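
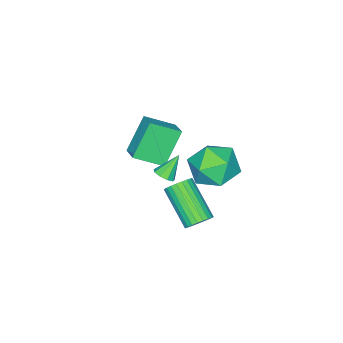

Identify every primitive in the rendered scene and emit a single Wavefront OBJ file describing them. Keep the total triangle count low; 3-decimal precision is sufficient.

v 1.214 4.683 -1.684
v 1.409 5.006 -1.192
v 0.842 3.54 -0.004
v 0.646 3.217 -0.496
v 1.179 5.081 -1.21
v 0.612 3.615 -0.022
v 0.955 5.095 -1.299
v 0.388 3.629 -0.111
v 0.77 5.046 -1.448
v 0.203 3.581 -0.259
v 0.653 4.942 -1.632
v 0.086 3.477 -0.444
v 0.621 4.799 -1.824
v 0.054 3.333 -0.636
v 0.679 4.638 -1.995
v 0.112 3.172 -0.807
v 0.818 4.483 -2.118
v 0.251 3.018 -0.93
v 1.018 4.36 -2.176
v 0.451 2.894 -0.988
v 1.248 4.285 -2.158
v 0.681 2.819 -0.97
v 1.472 4.271 -2.069
v 0.905 2.805 -0.881
v 1.657 4.319 -1.921
v 1.09 2.854 -0.732
v 1.774 4.423 -1.736
v 1.207 2.958 -0.548
v 1.806 4.567 -1.544
v 1.239 3.101 -0.356
v 1.748 4.728 -1.373
v 1.181 3.262 -0.185
v 1.609 4.882 -1.25
v 1.042 3.417 -0.062
v -1.014 4.418 0.252
v -0.191 3.629 -0.044
v -2.229 3.611 -0.976
v -1.406 2.822 -1.272
v -1.895 2.789 -0.201
v -1.144 3.288 0.558
v -1.276 3.952 -1.578
v -0.525 4.451 -0.819
v -0.353 3.341 -1.175
v -0.735 2.623 -0.324
v -1.685 4.617 -0.696
v -2.067 3.899 0.155
v -3.221 -0.746 -4.134
v -4.36 -0.689 -2.577
v -2.636 0.043 -3.736
v -3.775 0.1 -2.178
v -2.325 -1.76 -3.442
v -3.464 -1.703 -1.884
v -1.74 -0.971 -3.043
v -2.879 -0.914 -1.486
v -1.183 1.115 -2.597
v -0.862 0.872 -2.286
v -1.917 1.345 -1.663
v -0.778 1.21 -2.303
v -0.884 1.504 -2.458
v -1.13 1.616 -2.678
v -1.401 1.494 -2.861
v -1.57 1.195 -2.92
v -1.559 0.859 -2.829
v -1.371 0.642 -2.629
v -1.096 0.647 -2.414
f 2 1 5
f 2 5 3
f 3 5 6
f 3 6 4
f 5 1 7
f 5 7 6
f 6 7 8
f 6 8 4
f 7 1 9
f 7 9 8
f 8 9 10
f 8 10 4
f 9 1 11
f 9 11 10
f 10 11 12
f 10 12 4
f 11 1 13
f 11 13 12
f 12 13 14
f 12 14 4
f 13 1 15
f 13 15 14
f 14 15 16
f 14 16 4
f 15 1 17
f 15 17 16
f 16 17 18
f 16 18 4
f 17 1 19
f 17 19 18
f 18 19 20
f 18 20 4
f 19 1 21
f 19 21 20
f 20 21 22
f 20 22 4
f 21 1 23
f 21 23 22
f 22 23 24
f 22 24 4
f 23 1 25
f 23 25 24
f 24 25 26
f 24 26 4
f 25 1 27
f 25 27 26
f 26 27 28
f 26 28 4
f 27 1 29
f 27 29 28
f 28 29 30
f 28 30 4
f 29 1 31
f 29 31 30
f 30 31 32
f 30 32 4
f 31 1 33
f 31 33 32
f 32 33 34
f 32 34 4
f 33 1 2
f 33 2 34
f 34 2 3
f 34 3 4
f 35 46 40
f 35 40 36
f 35 36 42
f 35 42 45
f 35 45 46
f 36 40 44
f 40 46 39
f 46 45 37
f 45 42 41
f 42 36 43
f 38 44 39
f 38 39 37
f 38 37 41
f 38 41 43
f 38 43 44
f 39 44 40
f 37 39 46
f 41 37 45
f 43 41 42
f 44 43 36
f 48 50 47
f 51 48 47
f 47 50 49
f 49 51 47
f 48 54 50
f 52 48 51
f 52 54 48
f 50 54 49
f 53 51 49
f 49 54 53
f 53 52 51
f 54 52 53
f 56 55 58
f 56 58 57
f 58 55 59
f 58 59 57
f 59 55 60
f 59 60 57
f 60 55 61
f 60 61 57
f 61 55 62
f 61 62 57
f 62 55 63
f 62 63 57
f 63 55 64
f 63 64 57
f 64 55 65
f 64 65 57
f 65 55 56
f 65 56 57



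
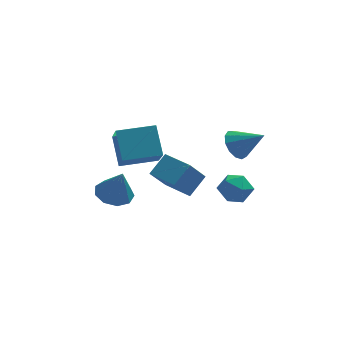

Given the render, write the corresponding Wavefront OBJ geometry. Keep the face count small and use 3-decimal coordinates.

v 0.674 1.457 2.726
v 1.099 1.986 2.486
v 1.686 1.003 3.514
v 0.909 2.132 2.814
v 0.644 2.063 3.113
v 0.389 1.802 3.29
v 0.225 1.431 3.288
v 0.203 1.068 3.107
v 0.331 0.829 2.806
v 0.568 0.789 2.479
v 0.838 0.961 2.23
v 1.057 1.291 2.139
v 1.154 1.673 2.235
v -3.722 3.957 0.003
v -3.642 2.726 1.188
v -3.913 4.975 1.075
v -3.832 3.744 2.259
v -2.108 4.156 0.101
v -2.027 2.925 1.285
v -2.298 5.174 1.172
v -2.218 3.943 2.357
v -1.847 4.057 -1.32
v -2.53 3.449 -0.169
v -1.17 4.651 -0.605
v -1.852 4.043 0.546
v -0.948 3.037 -1.326
v -1.63 2.429 -0.175
v -0.27 3.631 -0.611
v -0.953 3.023 0.54
v 0.348 1.27 1.136
v 1.038 1.274 0.802
v 0.122 0.146 0.658
v 0.812 0.15 0.324
v 0.756 0.098 1.087
v 0.896 0.793 1.383
v 0.264 0.627 0.077
v 0.404 1.322 0.373
v 0.987 0.876 0.147
v 1.291 0.549 0.772
v -0.131 0.871 0.688
v 0.173 0.544 1.313
v -4.117 -0.118 1.378
v -3.578 -0.62 1.123
v -3.803 -0.442 2.682
v -3.36 -0.138 1.191
v -3.497 0.354 1.346
v -3.924 0.625 1.516
v -4.441 0.549 1.622
v -4.807 0.16 1.613
v -4.85 -0.358 1.495
v -4.55 -0.764 1.321
v -4.048 -0.868 1.175
f 2 1 4
f 2 4 3
f 4 1 5
f 4 5 3
f 5 1 6
f 5 6 3
f 6 1 7
f 6 7 3
f 7 1 8
f 7 8 3
f 8 1 9
f 8 9 3
f 9 1 10
f 9 10 3
f 10 1 11
f 10 11 3
f 11 1 12
f 11 12 3
f 12 1 13
f 12 13 3
f 13 1 2
f 13 2 3
f 15 17 14
f 18 15 14
f 14 17 16
f 16 18 14
f 15 21 17
f 19 15 18
f 19 21 15
f 17 21 16
f 20 18 16
f 16 21 20
f 20 19 18
f 21 19 20
f 23 25 22
f 26 23 22
f 22 25 24
f 24 26 22
f 23 29 25
f 27 23 26
f 27 29 23
f 25 29 24
f 28 26 24
f 24 29 28
f 28 27 26
f 29 27 28
f 30 41 35
f 30 35 31
f 30 31 37
f 30 37 40
f 30 40 41
f 31 35 39
f 35 41 34
f 41 40 32
f 40 37 36
f 37 31 38
f 33 39 34
f 33 34 32
f 33 32 36
f 33 36 38
f 33 38 39
f 34 39 35
f 32 34 41
f 36 32 40
f 38 36 37
f 39 38 31
f 43 42 45
f 43 45 44
f 45 42 46
f 45 46 44
f 46 42 47
f 46 47 44
f 47 42 48
f 47 48 44
f 48 42 49
f 48 49 44
f 49 42 50
f 49 50 44
f 50 42 51
f 50 51 44
f 51 42 52
f 51 52 44
f 52 42 43
f 52 43 44



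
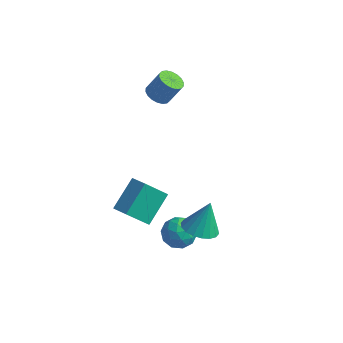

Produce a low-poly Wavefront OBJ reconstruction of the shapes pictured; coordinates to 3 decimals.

v 3.748 -0.519 -2.422
v 4.413 -0.271 -2.594
v 3.892 -0.041 -1.178
v 4.221 -0.02 -2.668
v 3.935 0.132 -2.694
v 3.612 0.155 -2.666
v 3.316 0.045 -2.589
v 3.106 -0.177 -2.479
v 3.023 -0.467 -2.358
v 3.084 -0.767 -2.25
v 3.276 -1.018 -2.175
v 3.562 -1.171 -2.149
v 3.885 -1.194 -2.178
v 4.18 -1.083 -2.254
v 4.391 -0.861 -2.364
v 4.474 -0.572 -2.485
v -0.689 3.427 0.108
v -0.403 2.957 0.129
v 0.034 3.264 1.033
v -0.251 3.733 1.012
v -0.253 3.107 0.006
v 0.184 3.413 0.91
v -0.19 3.32 -0.097
v 0.248 3.626 0.807
v -0.225 3.554 -0.159
v 0.212 3.86 0.745
v -0.352 3.763 -0.169
v 0.085 4.069 0.736
v -0.546 3.905 -0.123
v -0.109 4.211 0.781
v -0.768 3.953 -0.032
v -0.331 4.259 0.872
v -0.974 3.896 0.087
v -0.537 4.203 0.991
v -1.124 3.747 0.21
v -0.687 4.053 1.114
v -1.188 3.534 0.313
v -0.75 3.84 1.217
v -1.152 3.3 0.375
v -0.715 3.606 1.279
v -1.025 3.091 0.384
v -0.588 3.397 1.289
v -0.831 2.949 0.339
v -0.394 3.255 1.243
v -0.609 2.901 0.248
v -0.172 3.207 1.152
v 2.726 -0.174 -3.654
v 3.407 -0.305 -3.479
v 2.373 -0.895 -2.821
v 3.054 -1.026 -2.646
v 2.769 -0.383 -2.517
v 2.988 0.062 -3.032
v 2.792 -1.262 -3.268
v 3.011 -0.817 -3.783
v 3.448 -0.978 -3.241
v 3.434 -0.435 -2.776
v 2.346 -0.765 -3.524
v 2.332 -0.222 -3.059
v 3.098 -0.176 -3.64
v 2.682 -1.024 -2.66
v 2.515 -0.646 -2.584
v 2.915 -0.723 -2.482
v 2.851 0.04 -3.377
v 3.251 -0.037 -3.274
v 2.877 -0.083 -2.708
v 2.529 -1.163 -3.026
v 2.929 -1.24 -2.923
v 2.865 -0.477 -3.818
v 3.265 -0.554 -3.716
v 2.903 -1.117 -3.592
v 3.522 -0.649 -3.397
v 3.314 -1.073 -2.907
v 3.16 -1.212 -3.273
v 3.289 -0.95 -3.575
v 3.513 -0.33 -3.124
v 3.306 -0.753 -2.634
v 3.139 -0.375 -2.558
v 3.267 -0.113 -2.861
v 3.537 -0.725 -2.984
v 2.474 -0.447 -3.666
v 2.267 -0.87 -3.176
v 2.513 -1.087 -3.439
v 2.641 -0.825 -3.742
v 2.466 -0.127 -3.393
v 2.258 -0.551 -2.903
v 2.491 -0.25 -2.725
v 2.62 0.012 -3.027
v 2.243 -0.475 -3.316
v 1.517 -2.003 -1.497
v 1.565 -0.824 -0.637
v 0.792 -1.772 -1.773
v 0.84 -0.593 -0.913
v 2.08 -1.347 -2.427
v 2.128 -0.168 -1.567
v 1.355 -1.116 -2.703
v 1.403 0.063 -1.843
f 2 1 4
f 2 4 3
f 4 1 5
f 4 5 3
f 5 1 6
f 5 6 3
f 6 1 7
f 6 7 3
f 7 1 8
f 7 8 3
f 8 1 9
f 8 9 3
f 9 1 10
f 9 10 3
f 10 1 11
f 10 11 3
f 11 1 12
f 11 12 3
f 12 1 13
f 12 13 3
f 13 1 14
f 13 14 3
f 14 1 15
f 14 15 3
f 15 1 16
f 15 16 3
f 16 1 2
f 16 2 3
f 18 17 21
f 18 21 19
f 19 21 22
f 19 22 20
f 21 17 23
f 21 23 22
f 22 23 24
f 22 24 20
f 23 17 25
f 23 25 24
f 24 25 26
f 24 26 20
f 25 17 27
f 25 27 26
f 26 27 28
f 26 28 20
f 27 17 29
f 27 29 28
f 28 29 30
f 28 30 20
f 29 17 31
f 29 31 30
f 30 31 32
f 30 32 20
f 31 17 33
f 31 33 32
f 32 33 34
f 32 34 20
f 33 17 35
f 33 35 34
f 34 35 36
f 34 36 20
f 35 17 37
f 35 37 36
f 36 37 38
f 36 38 20
f 37 17 39
f 37 39 38
f 38 39 40
f 38 40 20
f 39 17 41
f 39 41 40
f 40 41 42
f 40 42 20
f 41 17 43
f 41 43 42
f 42 43 44
f 42 44 20
f 43 17 45
f 43 45 44
f 44 45 46
f 44 46 20
f 45 17 18
f 45 18 46
f 46 18 19
f 46 19 20
f 47 84 63
f 84 58 87
f 63 87 52
f 84 87 63
f 47 63 59
f 63 52 64
f 59 64 48
f 63 64 59
f 47 59 68
f 59 48 69
f 68 69 54
f 59 69 68
f 47 68 80
f 68 54 83
f 80 83 57
f 68 83 80
f 47 80 84
f 80 57 88
f 84 88 58
f 80 88 84
f 48 64 75
f 64 52 78
f 75 78 56
f 64 78 75
f 52 87 65
f 87 58 86
f 65 86 51
f 87 86 65
f 58 88 85
f 88 57 81
f 85 81 49
f 88 81 85
f 57 83 82
f 83 54 70
f 82 70 53
f 83 70 82
f 54 69 74
f 69 48 71
f 74 71 55
f 69 71 74
f 50 76 62
f 76 56 77
f 62 77 51
f 76 77 62
f 50 62 60
f 62 51 61
f 60 61 49
f 62 61 60
f 50 60 67
f 60 49 66
f 67 66 53
f 60 66 67
f 50 67 72
f 67 53 73
f 72 73 55
f 67 73 72
f 50 72 76
f 72 55 79
f 76 79 56
f 72 79 76
f 51 77 65
f 77 56 78
f 65 78 52
f 77 78 65
f 49 61 85
f 61 51 86
f 85 86 58
f 61 86 85
f 53 66 82
f 66 49 81
f 82 81 57
f 66 81 82
f 55 73 74
f 73 53 70
f 74 70 54
f 73 70 74
f 56 79 75
f 79 55 71
f 75 71 48
f 79 71 75
f 90 92 89
f 93 90 89
f 89 92 91
f 91 93 89
f 90 96 92
f 94 90 93
f 94 96 90
f 92 96 91
f 95 93 91
f 91 96 95
f 95 94 93
f 96 94 95



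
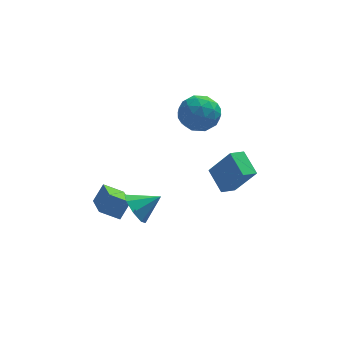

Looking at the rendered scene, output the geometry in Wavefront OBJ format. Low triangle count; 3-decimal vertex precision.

v 2.831 3.233 3.533
v 3.588 2.561 3.094
v 1.532 2.179 2.906
v 2.289 1.507 2.467
v 2.178 1.571 3.564
v 2.98 2.223 3.951
v 2.14 2.517 2.049
v 2.942 3.169 2.436
v 3.161 2.118 2.177
v 3.185 1.534 3.113
v 1.935 3.206 2.887
v 1.959 2.622 3.823
v 3.324 2.99 3.368
v 1.796 1.75 2.632
v 1.731 1.788 3.276
v 2.176 1.393 3.018
v 2.966 2.791 3.872
v 3.411 2.396 3.614
v 2.582 1.814 3.89
v 1.709 2.344 2.386
v 2.154 1.949 2.128
v 2.944 3.347 2.982
v 3.389 2.952 2.724
v 2.538 2.926 2.11
v 3.518 2.334 2.571
v 2.754 1.715 2.203
v 2.666 2.309 1.957
v 3.138 2.692 2.185
v 3.532 1.991 3.121
v 2.768 1.371 2.753
v 2.702 1.409 3.398
v 3.174 1.792 3.625
v 3.28 1.73 2.582
v 2.352 3.369 3.247
v 1.588 2.749 2.879
v 1.946 2.948 2.375
v 2.418 3.331 2.602
v 2.366 3.025 3.797
v 1.602 2.406 3.429
v 1.982 2.048 3.815
v 2.454 2.431 4.043
v 1.84 3.01 3.418
v -0.916 -2.813 0.622
v -0.495 -3.242 -0.048
v 0.256 -2.687 1.278
v -0.516 -2.56 -0.143
v -0.771 -2.026 0.21
v -1.111 -1.954 0.805
v -1.338 -2.385 1.292
v -1.317 -3.067 1.387
v -1.062 -3.6 1.034
v -0.722 -3.673 0.439
v 3.396 0.515 -1.32
v 2.938 1.702 -0.646
v 4.104 0.942 -1.59
v 3.645 2.129 -0.917
v 4.335 -0.029 0.277
v 3.876 1.158 0.95
v 5.042 0.398 0.006
v 4.584 1.585 0.68
v -1.548 -2.19 -0.592
v -2.48 -2.053 -0.084
v -1.71 -0.282 -1.404
v -2.642 -0.145 -0.896
v -1.038 -1.795 0.236
v -1.97 -1.658 0.744
v -1.2 0.113 -0.576
v -2.132 0.25 -0.068
f 1 38 17
f 38 12 41
f 17 41 6
f 38 41 17
f 1 17 13
f 17 6 18
f 13 18 2
f 17 18 13
f 1 13 22
f 13 2 23
f 22 23 8
f 13 23 22
f 1 22 34
f 22 8 37
f 34 37 11
f 22 37 34
f 1 34 38
f 34 11 42
f 38 42 12
f 34 42 38
f 2 18 29
f 18 6 32
f 29 32 10
f 18 32 29
f 6 41 19
f 41 12 40
f 19 40 5
f 41 40 19
f 12 42 39
f 42 11 35
f 39 35 3
f 42 35 39
f 11 37 36
f 37 8 24
f 36 24 7
f 37 24 36
f 8 23 28
f 23 2 25
f 28 25 9
f 23 25 28
f 4 30 16
f 30 10 31
f 16 31 5
f 30 31 16
f 4 16 14
f 16 5 15
f 14 15 3
f 16 15 14
f 4 14 21
f 14 3 20
f 21 20 7
f 14 20 21
f 4 21 26
f 21 7 27
f 26 27 9
f 21 27 26
f 4 26 30
f 26 9 33
f 30 33 10
f 26 33 30
f 5 31 19
f 31 10 32
f 19 32 6
f 31 32 19
f 3 15 39
f 15 5 40
f 39 40 12
f 15 40 39
f 7 20 36
f 20 3 35
f 36 35 11
f 20 35 36
f 9 27 28
f 27 7 24
f 28 24 8
f 27 24 28
f 10 33 29
f 33 9 25
f 29 25 2
f 33 25 29
f 44 43 46
f 44 46 45
f 46 43 47
f 46 47 45
f 47 43 48
f 47 48 45
f 48 43 49
f 48 49 45
f 49 43 50
f 49 50 45
f 50 43 51
f 50 51 45
f 51 43 52
f 51 52 45
f 52 43 44
f 52 44 45
f 54 56 53
f 57 54 53
f 53 56 55
f 55 57 53
f 54 60 56
f 58 54 57
f 58 60 54
f 56 60 55
f 59 57 55
f 55 60 59
f 59 58 57
f 60 58 59
f 62 64 61
f 65 62 61
f 61 64 63
f 63 65 61
f 62 68 64
f 66 62 65
f 66 68 62
f 64 68 63
f 67 65 63
f 63 68 67
f 67 66 65
f 68 66 67



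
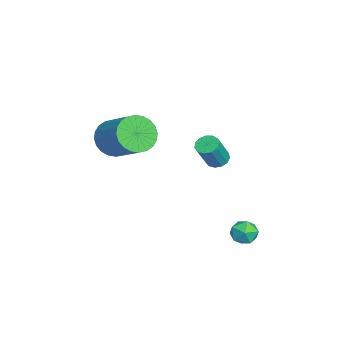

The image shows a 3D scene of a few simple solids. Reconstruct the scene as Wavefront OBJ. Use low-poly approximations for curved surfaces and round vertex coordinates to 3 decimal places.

v -2.251 -3.07 2.824
v -1.468 -3.299 2.116
v -0.087 -2.139 3.267
v -0.869 -1.91 3.976
v -1.627 -2.946 1.951
v -0.246 -1.786 3.102
v -1.882 -2.611 1.919
v -0.5 -1.451 3.07
v -2.192 -2.347 2.025
v -0.811 -1.186 3.176
v -2.511 -2.192 2.252
v -1.13 -1.032 3.403
v -2.791 -2.171 2.567
v -1.41 -1.011 3.718
v -2.988 -2.287 2.92
v -1.607 -1.127 4.071
v -3.073 -2.522 3.26
v -1.692 -1.362 4.411
v -3.033 -2.841 3.533
v -1.652 -1.681 4.684
v -2.874 -3.194 3.698
v -1.493 -2.034 4.849
v -2.62 -3.529 3.73
v -1.238 -2.369 4.881
v -2.309 -3.794 3.624
v -0.928 -2.633 4.775
v -1.99 -3.948 3.397
v -0.609 -2.788 4.548
v -1.71 -3.969 3.082
v -0.329 -2.809 4.233
v -1.513 -3.853 2.729
v -0.132 -2.693 3.88
v -1.428 -3.618 2.389
v -0.047 -2.458 3.54
v -3.836 1.685 0.616
v -3.49 1.282 0.296
v -2.759 0.792 1.704
v -3.104 1.195 2.024
v -3.309 1.58 0.306
v -2.578 1.091 1.714
v -3.295 1.912 0.414
v -2.564 1.423 1.822
v -3.453 2.172 0.587
v -2.722 1.682 1.994
v -3.732 2.277 0.768
v -3.001 1.787 2.176
v -4.044 2.194 0.902
v -3.313 1.704 2.309
v -4.29 1.949 0.944
v -3.559 1.46 2.352
v -4.392 1.621 0.883
v -3.66 1.131 2.29
v -4.317 1.312 0.737
v -3.585 0.823 2.144
v -4.089 1.122 0.552
v -3.358 0.633 1.96
v -3.781 1.111 0.388
v -3.049 0.621 1.796
v 1.795 3.517 -0.201
v 2.174 3.612 -0.838
v 2.446 2.528 0.038
v 2.825 2.623 -0.599
v 2.918 3.103 -0.034
v 2.515 3.714 -0.182
v 2.105 2.426 -0.618
v 1.702 3.037 -0.766
v 2.365 2.938 -1.095
v 2.867 3.356 -0.734
v 1.753 2.784 -0.066
v 2.255 3.202 0.295
f 2 1 5
f 2 5 3
f 3 5 6
f 3 6 4
f 5 1 7
f 5 7 6
f 6 7 8
f 6 8 4
f 7 1 9
f 7 9 8
f 8 9 10
f 8 10 4
f 9 1 11
f 9 11 10
f 10 11 12
f 10 12 4
f 11 1 13
f 11 13 12
f 12 13 14
f 12 14 4
f 13 1 15
f 13 15 14
f 14 15 16
f 14 16 4
f 15 1 17
f 15 17 16
f 16 17 18
f 16 18 4
f 17 1 19
f 17 19 18
f 18 19 20
f 18 20 4
f 19 1 21
f 19 21 20
f 20 21 22
f 20 22 4
f 21 1 23
f 21 23 22
f 22 23 24
f 22 24 4
f 23 1 25
f 23 25 24
f 24 25 26
f 24 26 4
f 25 1 27
f 25 27 26
f 26 27 28
f 26 28 4
f 27 1 29
f 27 29 28
f 28 29 30
f 28 30 4
f 29 1 31
f 29 31 30
f 30 31 32
f 30 32 4
f 31 1 33
f 31 33 32
f 32 33 34
f 32 34 4
f 33 1 2
f 33 2 34
f 34 2 3
f 34 3 4
f 36 35 39
f 36 39 37
f 37 39 40
f 37 40 38
f 39 35 41
f 39 41 40
f 40 41 42
f 40 42 38
f 41 35 43
f 41 43 42
f 42 43 44
f 42 44 38
f 43 35 45
f 43 45 44
f 44 45 46
f 44 46 38
f 45 35 47
f 45 47 46
f 46 47 48
f 46 48 38
f 47 35 49
f 47 49 48
f 48 49 50
f 48 50 38
f 49 35 51
f 49 51 50
f 50 51 52
f 50 52 38
f 51 35 53
f 51 53 52
f 52 53 54
f 52 54 38
f 53 35 55
f 53 55 54
f 54 55 56
f 54 56 38
f 55 35 57
f 55 57 56
f 56 57 58
f 56 58 38
f 57 35 36
f 57 36 58
f 58 36 37
f 58 37 38
f 59 70 64
f 59 64 60
f 59 60 66
f 59 66 69
f 59 69 70
f 60 64 68
f 64 70 63
f 70 69 61
f 69 66 65
f 66 60 67
f 62 68 63
f 62 63 61
f 62 61 65
f 62 65 67
f 62 67 68
f 63 68 64
f 61 63 70
f 65 61 69
f 67 65 66
f 68 67 60



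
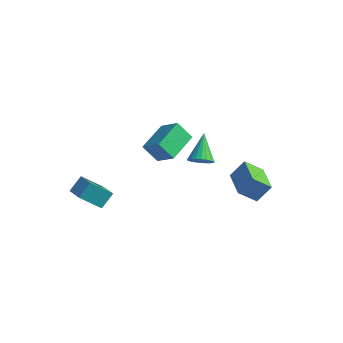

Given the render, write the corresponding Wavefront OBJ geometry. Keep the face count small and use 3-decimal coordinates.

v 3.097 2.881 -4.357
v 2.224 2.249 -3.464
v 1.849 4.313 -4.563
v 0.976 3.68 -3.669
v 3.664 3.52 -3.351
v 2.791 2.887 -2.457
v 2.416 4.951 -3.556
v 1.543 4.319 -2.663
v -2.494 -0.074 0.463
v -1.349 -0.323 1.431
v -2.383 1.829 0.822
v -1.237 1.58 1.79
v -1.643 0.06 -0.51
v -0.497 -0.189 0.458
v -1.531 1.963 -0.151
v -0.386 1.714 0.817
v 1.54 -0.903 1.768
v 2.248 -0.732 1.899
v 1.02 0.423 2.852
v 2.185 -0.557 1.654
v 2.009 -0.442 1.429
v 1.753 -0.406 1.262
v 1.46 -0.456 1.183
v 1.181 -0.584 1.205
v 0.964 -0.767 1.325
v 0.847 -0.973 1.52
v 0.849 -1.167 1.759
v 0.972 -1.316 1.999
v 1.192 -1.393 2.2
v 1.473 -1.385 2.325
v 1.765 -1.294 2.354
v 2.019 -1.135 2.282
v 2.19 -0.937 2.121
v -4.976 -3.687 -1.579
v -4.743 -2.867 -0.867
v -4.08 -2.839 -2.848
v -3.847 -2.02 -2.136
v -4.073 -4.2 -1.284
v -3.84 -3.381 -0.572
v -3.177 -3.353 -2.553
v -2.944 -2.533 -1.841
f 2 4 1
f 5 2 1
f 1 4 3
f 3 5 1
f 2 8 4
f 6 2 5
f 6 8 2
f 4 8 3
f 7 5 3
f 3 8 7
f 7 6 5
f 8 6 7
f 10 12 9
f 13 10 9
f 9 12 11
f 11 13 9
f 10 16 12
f 14 10 13
f 14 16 10
f 12 16 11
f 15 13 11
f 11 16 15
f 15 14 13
f 16 14 15
f 18 17 20
f 18 20 19
f 20 17 21
f 20 21 19
f 21 17 22
f 21 22 19
f 22 17 23
f 22 23 19
f 23 17 24
f 23 24 19
f 24 17 25
f 24 25 19
f 25 17 26
f 25 26 19
f 26 17 27
f 26 27 19
f 27 17 28
f 27 28 19
f 28 17 29
f 28 29 19
f 29 17 30
f 29 30 19
f 30 17 31
f 30 31 19
f 31 17 32
f 31 32 19
f 32 17 33
f 32 33 19
f 33 17 18
f 33 18 19
f 35 37 34
f 38 35 34
f 34 37 36
f 36 38 34
f 35 41 37
f 39 35 38
f 39 41 35
f 37 41 36
f 40 38 36
f 36 41 40
f 40 39 38
f 41 39 40



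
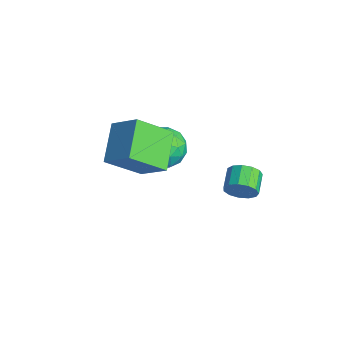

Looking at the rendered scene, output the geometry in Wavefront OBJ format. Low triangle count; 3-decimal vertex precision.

v -1.63 2.003 1.591
v -1.859 0.357 2.955
v -0.463 2.692 2.618
v -0.693 1.046 3.982
v -0.147 0.974 0.598
v -0.377 -0.672 1.962
v 1.019 1.663 1.625
v 0.79 0.017 2.989
v 4.209 3.598 2.261
v 4.579 3.741 2.91
v 3.761 4.325 3.247
v 3.391 4.182 2.599
v 4.688 4.053 2.637
v 3.871 4.636 2.975
v 4.646 4.22 2.245
v 3.828 4.803 2.583
v 4.465 4.189 1.858
v 3.647 4.773 2.196
v 4.202 3.972 1.599
v 3.384 4.555 1.937
v 3.942 3.635 1.551
v 3.124 4.219 1.888
v 3.766 3.287 1.728
v 2.949 3.871 2.065
v 3.731 3.037 2.074
v 2.913 3.621 2.411
v 3.848 2.966 2.48
v 3.03 3.55 2.817
v 4.079 3.095 2.816
v 3.261 3.679 3.154
v 4.352 3.384 2.976
v 3.534 3.968 3.314
v -2.394 3.17 0.734
v -1.721 3.198 -0.219
v -1.179 1.982 1.559
v -0.506 2.01 0.606
v -0.6 2.957 1.282
v -1.35 3.691 0.772
v -1.55 1.489 0.568
v -2.3 2.223 0.058
v -1.199 2.159 -0.321
v -0.612 3.066 0.12
v -2.288 2.114 1.22
v -1.701 3.021 1.661
v -2.164 3.288 0.185
v -0.736 1.892 1.155
v -0.791 2.448 1.552
v -0.395 2.465 0.992
v -1.947 3.578 0.768
v -1.551 3.594 0.208
v -0.892 3.453 1.09
v -1.349 1.586 1.132
v -0.953 1.602 0.572
v -2.505 2.715 0.348
v -2.109 2.732 -0.212
v -2.008 1.727 0.25
v -1.461 2.694 -0.435
v -0.747 1.996 0.05
v -1.361 1.69 0.027
v -1.802 2.121 -0.272
v -1.116 3.227 -0.176
v -0.402 2.529 0.309
v -0.457 3.085 0.706
v -0.899 3.517 0.407
v -0.809 2.616 -0.236
v -2.498 2.651 1.031
v -1.784 1.953 1.516
v -2.001 1.663 0.933
v -2.443 2.095 0.634
v -2.153 3.184 1.29
v -1.439 2.486 1.775
v -1.098 3.059 1.612
v -1.539 3.49 1.313
v -2.091 2.564 1.576
f 2 4 1
f 5 2 1
f 1 4 3
f 3 5 1
f 2 8 4
f 6 2 5
f 6 8 2
f 4 8 3
f 7 5 3
f 3 8 7
f 7 6 5
f 8 6 7
f 10 9 13
f 10 13 11
f 11 13 14
f 11 14 12
f 13 9 15
f 13 15 14
f 14 15 16
f 14 16 12
f 15 9 17
f 15 17 16
f 16 17 18
f 16 18 12
f 17 9 19
f 17 19 18
f 18 19 20
f 18 20 12
f 19 9 21
f 19 21 20
f 20 21 22
f 20 22 12
f 21 9 23
f 21 23 22
f 22 23 24
f 22 24 12
f 23 9 25
f 23 25 24
f 24 25 26
f 24 26 12
f 25 9 27
f 25 27 26
f 26 27 28
f 26 28 12
f 27 9 29
f 27 29 28
f 28 29 30
f 28 30 12
f 29 9 31
f 29 31 30
f 30 31 32
f 30 32 12
f 31 9 10
f 31 10 32
f 32 10 11
f 32 11 12
f 33 70 49
f 70 44 73
f 49 73 38
f 70 73 49
f 33 49 45
f 49 38 50
f 45 50 34
f 49 50 45
f 33 45 54
f 45 34 55
f 54 55 40
f 45 55 54
f 33 54 66
f 54 40 69
f 66 69 43
f 54 69 66
f 33 66 70
f 66 43 74
f 70 74 44
f 66 74 70
f 34 50 61
f 50 38 64
f 61 64 42
f 50 64 61
f 38 73 51
f 73 44 72
f 51 72 37
f 73 72 51
f 44 74 71
f 74 43 67
f 71 67 35
f 74 67 71
f 43 69 68
f 69 40 56
f 68 56 39
f 69 56 68
f 40 55 60
f 55 34 57
f 60 57 41
f 55 57 60
f 36 62 48
f 62 42 63
f 48 63 37
f 62 63 48
f 36 48 46
f 48 37 47
f 46 47 35
f 48 47 46
f 36 46 53
f 46 35 52
f 53 52 39
f 46 52 53
f 36 53 58
f 53 39 59
f 58 59 41
f 53 59 58
f 36 58 62
f 58 41 65
f 62 65 42
f 58 65 62
f 37 63 51
f 63 42 64
f 51 64 38
f 63 64 51
f 35 47 71
f 47 37 72
f 71 72 44
f 47 72 71
f 39 52 68
f 52 35 67
f 68 67 43
f 52 67 68
f 41 59 60
f 59 39 56
f 60 56 40
f 59 56 60
f 42 65 61
f 65 41 57
f 61 57 34
f 65 57 61



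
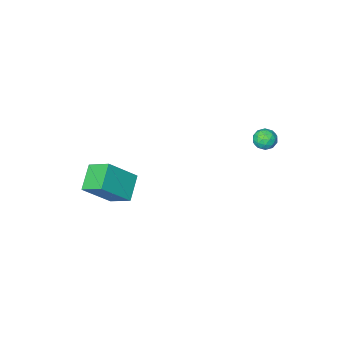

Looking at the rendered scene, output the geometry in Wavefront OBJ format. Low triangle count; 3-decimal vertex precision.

v 3.591 -1.821 -3.65
v 2.653 -2.747 -2.815
v 3.08 -0.702 -2.982
v 2.143 -1.628 -2.147
v 5.077 -2.012 -2.193
v 4.14 -2.938 -1.358
v 4.567 -0.893 -1.525
v 3.629 -1.819 -0.69
v -2.898 2.975 1.424
v -2.296 3.196 1.544
v -2.704 2.124 2.016
v -2.102 2.345 2.136
v -2.619 2.652 2.389
v -2.739 3.178 2.022
v -2.261 2.142 1.538
v -2.381 2.668 1.171
v -1.903 2.681 1.614
v -2.124 2.997 2.14
v -2.876 2.323 1.42
v -3.097 2.639 1.946
v -2.614 3.16 1.432
v -2.386 2.16 2.128
v -2.689 2.341 2.276
v -2.336 2.47 2.347
v -2.874 3.15 1.713
v -2.521 3.28 1.784
v -2.71 2.96 2.28
v -2.479 2.04 1.776
v -2.126 2.17 1.847
v -2.664 2.85 1.213
v -2.311 2.979 1.284
v -2.29 2.36 1.28
v -2.029 2.987 1.544
v -1.915 2.487 1.892
v -2.009 2.368 1.54
v -2.079 2.677 1.325
v -2.159 3.173 1.853
v -2.045 2.673 2.201
v -2.349 2.853 2.349
v -2.419 3.162 2.134
v -1.928 2.87 1.894
v -2.955 2.647 1.359
v -2.841 2.147 1.707
v -2.581 2.158 1.426
v -2.651 2.467 1.211
v -3.085 2.833 1.668
v -2.971 2.333 2.016
v -2.921 2.643 2.235
v -2.991 2.952 2.02
v -3.072 2.45 1.666
f 2 4 1
f 5 2 1
f 1 4 3
f 3 5 1
f 2 8 4
f 6 2 5
f 6 8 2
f 4 8 3
f 7 5 3
f 3 8 7
f 7 6 5
f 8 6 7
f 9 46 25
f 46 20 49
f 25 49 14
f 46 49 25
f 9 25 21
f 25 14 26
f 21 26 10
f 25 26 21
f 9 21 30
f 21 10 31
f 30 31 16
f 21 31 30
f 9 30 42
f 30 16 45
f 42 45 19
f 30 45 42
f 9 42 46
f 42 19 50
f 46 50 20
f 42 50 46
f 10 26 37
f 26 14 40
f 37 40 18
f 26 40 37
f 14 49 27
f 49 20 48
f 27 48 13
f 49 48 27
f 20 50 47
f 50 19 43
f 47 43 11
f 50 43 47
f 19 45 44
f 45 16 32
f 44 32 15
f 45 32 44
f 16 31 36
f 31 10 33
f 36 33 17
f 31 33 36
f 12 38 24
f 38 18 39
f 24 39 13
f 38 39 24
f 12 24 22
f 24 13 23
f 22 23 11
f 24 23 22
f 12 22 29
f 22 11 28
f 29 28 15
f 22 28 29
f 12 29 34
f 29 15 35
f 34 35 17
f 29 35 34
f 12 34 38
f 34 17 41
f 38 41 18
f 34 41 38
f 13 39 27
f 39 18 40
f 27 40 14
f 39 40 27
f 11 23 47
f 23 13 48
f 47 48 20
f 23 48 47
f 15 28 44
f 28 11 43
f 44 43 19
f 28 43 44
f 17 35 36
f 35 15 32
f 36 32 16
f 35 32 36
f 18 41 37
f 41 17 33
f 37 33 10
f 41 33 37



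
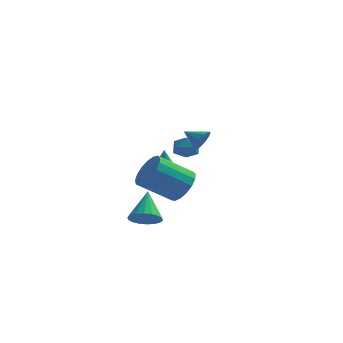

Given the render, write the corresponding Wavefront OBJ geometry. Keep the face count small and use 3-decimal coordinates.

v 0.475 -1.125 2.73
v 0.681 -1.467 3.28
v -0.475 -0.955 3.19
v 0.78 -1.062 3.335
v 0.762 -0.681 3.158
v 0.635 -0.47 2.817
v 0.447 -0.509 2.443
v 0.27 -0.783 2.179
v 0.171 -1.188 2.125
v 0.189 -1.569 2.302
v 0.316 -1.78 2.642
v 0.504 -1.741 3.016
v -0.59 -0.706 -0.545
v 0.003 -0.595 0.302
v -1.557 -1.343 1.492
v -2.15 -1.454 0.645
v -0.234 -0.159 0.265
v -1.795 -0.907 1.455
v -0.553 0.152 0.042
v -2.113 -0.596 1.232
v -0.88 0.266 -0.315
v -2.441 -0.482 0.875
v -1.141 0.157 -0.725
v -2.701 -0.591 0.465
v -1.275 -0.149 -1.094
v -2.836 -0.897 0.096
v -1.253 -0.583 -1.337
v -2.813 -1.331 -0.147
v -1.078 -1.045 -1.398
v -2.639 -1.793 -0.208
v -0.792 -1.429 -1.264
v -2.352 -2.177 -0.074
v -0.459 -1.648 -0.966
v -2.02 -2.396 0.224
v -0.156 -1.651 -0.571
v -1.717 -2.399 0.619
v 0.047 -1.438 -0.17
v -1.513 -2.185 1.02
v 0.105 -1.057 0.145
v -1.456 -1.804 1.335
v -2.061 3.094 0.998
v -1.518 3.647 1.07
v -1.322 2.473 0.19
v -0.779 3.026 0.262
v -0.933 2.553 0.86
v -1.39 2.936 1.359
v -1.45 3.184 -0.099
v -1.907 3.567 0.4
v -1.141 3.702 0.392
v -0.821 3.312 0.984
v -2.019 2.808 0.276
v -1.699 2.418 0.868
v -1.868 0.568 0.186
v -1.531 0.976 0.169
v -1.892 0.632 1.274
v -1.76 1.086 0.158
v -2.013 1.077 0.153
v -2.234 0.951 0.156
v -2.37 0.737 0.165
v -2.392 0.485 0.18
v -2.294 0.252 0.196
v -2.098 0.091 0.209
v -1.85 0.039 0.218
v -1.606 0.109 0.219
v -1.422 0.283 0.212
v -1.34 0.523 0.2
v -1.38 0.773 0.184
v -1.595 -3.844 -1.58
v -1.149 -4.304 -1.037
v -1.825 -2.556 -0.3
v -0.888 -4.094 -1.202
v -0.767 -3.834 -1.441
v -0.809 -3.576 -1.708
v -1.008 -3.371 -1.95
v -1.322 -3.259 -2.119
v -1.691 -3.264 -2.18
v -2.041 -3.383 -2.123
v -2.302 -3.593 -1.959
v -2.423 -3.853 -1.719
v -2.381 -4.112 -1.452
v -2.182 -4.317 -1.21
v -1.868 -4.428 -1.042
v -1.499 -4.423 -0.98
f 2 1 4
f 2 4 3
f 4 1 5
f 4 5 3
f 5 1 6
f 5 6 3
f 6 1 7
f 6 7 3
f 7 1 8
f 7 8 3
f 8 1 9
f 8 9 3
f 9 1 10
f 9 10 3
f 10 1 11
f 10 11 3
f 11 1 12
f 11 12 3
f 12 1 2
f 12 2 3
f 14 13 17
f 14 17 15
f 15 17 18
f 15 18 16
f 17 13 19
f 17 19 18
f 18 19 20
f 18 20 16
f 19 13 21
f 19 21 20
f 20 21 22
f 20 22 16
f 21 13 23
f 21 23 22
f 22 23 24
f 22 24 16
f 23 13 25
f 23 25 24
f 24 25 26
f 24 26 16
f 25 13 27
f 25 27 26
f 26 27 28
f 26 28 16
f 27 13 29
f 27 29 28
f 28 29 30
f 28 30 16
f 29 13 31
f 29 31 30
f 30 31 32
f 30 32 16
f 31 13 33
f 31 33 32
f 32 33 34
f 32 34 16
f 33 13 35
f 33 35 34
f 34 35 36
f 34 36 16
f 35 13 37
f 35 37 36
f 36 37 38
f 36 38 16
f 37 13 39
f 37 39 38
f 38 39 40
f 38 40 16
f 39 13 14
f 39 14 40
f 40 14 15
f 40 15 16
f 41 52 46
f 41 46 42
f 41 42 48
f 41 48 51
f 41 51 52
f 42 46 50
f 46 52 45
f 52 51 43
f 51 48 47
f 48 42 49
f 44 50 45
f 44 45 43
f 44 43 47
f 44 47 49
f 44 49 50
f 45 50 46
f 43 45 52
f 47 43 51
f 49 47 48
f 50 49 42
f 54 53 56
f 54 56 55
f 56 53 57
f 56 57 55
f 57 53 58
f 57 58 55
f 58 53 59
f 58 59 55
f 59 53 60
f 59 60 55
f 60 53 61
f 60 61 55
f 61 53 62
f 61 62 55
f 62 53 63
f 62 63 55
f 63 53 64
f 63 64 55
f 64 53 65
f 64 65 55
f 65 53 66
f 65 66 55
f 66 53 67
f 66 67 55
f 67 53 54
f 67 54 55
f 69 68 71
f 69 71 70
f 71 68 72
f 71 72 70
f 72 68 73
f 72 73 70
f 73 68 74
f 73 74 70
f 74 68 75
f 74 75 70
f 75 68 76
f 75 76 70
f 76 68 77
f 76 77 70
f 77 68 78
f 77 78 70
f 78 68 79
f 78 79 70
f 79 68 80
f 79 80 70
f 80 68 81
f 80 81 70
f 81 68 82
f 81 82 70
f 82 68 83
f 82 83 70
f 83 68 69
f 83 69 70



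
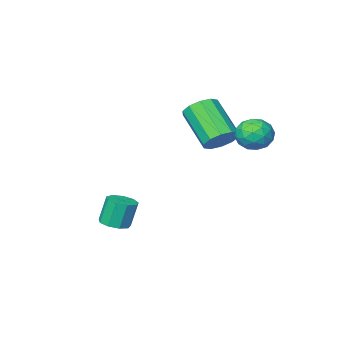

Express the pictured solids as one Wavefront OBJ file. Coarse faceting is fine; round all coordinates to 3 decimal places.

v -1.501 0.513 0.669
v -0.806 0.111 1.012
v -2.274 -0.651 0.868
v -1.579 -1.053 1.211
v -1.962 -0.399 1.643
v -1.484 0.321 1.52
v -1.596 -0.861 0.36
v -1.118 -0.141 0.237
v -0.865 -0.738 0.821
v -1.091 -0.453 1.614
v -1.989 -0.087 0.266
v -2.215 0.198 1.059
v -1.086 0.415 0.823
v -1.994 -0.955 1.057
v -2.219 -0.57 1.311
v -1.811 -0.806 1.513
v -1.484 0.538 1.122
v -1.076 0.302 1.323
v -1.755 0.002 1.694
v -2.004 -0.842 0.557
v -1.596 -1.078 0.758
v -1.269 0.266 0.367
v -0.861 0.03 0.569
v -1.325 -0.542 0.186
v -0.712 -0.321 0.912
v -1.166 -1.006 1.029
v -1.176 -0.893 0.529
v -0.895 -0.47 0.457
v -0.845 -0.153 1.378
v -1.299 -0.838 1.496
v -1.524 -0.453 1.749
v -1.243 -0.03 1.677
v -0.88 -0.653 1.266
v -1.781 0.298 0.384
v -2.235 -0.387 0.502
v -1.837 -0.51 0.203
v -1.556 -0.087 0.131
v -1.914 0.466 0.851
v -2.368 -0.219 0.968
v -2.185 -0.07 1.423
v -1.904 0.353 1.351
v -2.2 0.113 0.614
v 3.839 -2.299 -3.707
v 4.495 -2.32 -3.53
v 4.157 -2.262 -2.275
v 3.501 -2.241 -2.453
v 4.359 -1.878 -3.586
v 4.022 -1.821 -2.332
v 3.98 -1.634 -3.7
v 3.643 -1.576 -2.445
v 3.535 -1.7 -3.816
v 3.198 -1.643 -2.562
v 3.232 -2.047 -3.882
v 2.894 -1.989 -2.628
v 3.213 -2.511 -3.866
v 2.875 -2.454 -2.612
v 3.486 -2.876 -3.775
v 3.149 -2.819 -2.521
v 3.925 -2.971 -3.653
v 3.588 -2.914 -2.399
v 4.323 -2.751 -3.556
v 3.986 -2.694 -2.302
v -1.397 -2.595 -0.209
v -1.071 -2.086 0.388
v -1.017 -3.736 1.766
v -1.343 -4.245 1.169
v -1.594 -2.069 0.429
v -1.54 -3.719 1.807
v -2.042 -2.253 0.226
v -1.989 -3.903 1.604
v -2.244 -2.568 -0.143
v -2.19 -4.218 1.235
v -2.122 -2.893 -0.537
v -2.068 -4.543 0.84
v -1.723 -3.104 -0.806
v -1.669 -4.754 0.572
v -1.2 -3.121 -0.847
v -1.146 -4.771 0.531
v -0.751 -2.937 -0.644
v -0.698 -4.587 0.734
v -0.55 -2.622 -0.275
v -0.496 -4.272 1.103
v -0.672 -2.297 0.12
v -0.618 -3.947 1.497
f 1 38 17
f 38 12 41
f 17 41 6
f 38 41 17
f 1 17 13
f 17 6 18
f 13 18 2
f 17 18 13
f 1 13 22
f 13 2 23
f 22 23 8
f 13 23 22
f 1 22 34
f 22 8 37
f 34 37 11
f 22 37 34
f 1 34 38
f 34 11 42
f 38 42 12
f 34 42 38
f 2 18 29
f 18 6 32
f 29 32 10
f 18 32 29
f 6 41 19
f 41 12 40
f 19 40 5
f 41 40 19
f 12 42 39
f 42 11 35
f 39 35 3
f 42 35 39
f 11 37 36
f 37 8 24
f 36 24 7
f 37 24 36
f 8 23 28
f 23 2 25
f 28 25 9
f 23 25 28
f 4 30 16
f 30 10 31
f 16 31 5
f 30 31 16
f 4 16 14
f 16 5 15
f 14 15 3
f 16 15 14
f 4 14 21
f 14 3 20
f 21 20 7
f 14 20 21
f 4 21 26
f 21 7 27
f 26 27 9
f 21 27 26
f 4 26 30
f 26 9 33
f 30 33 10
f 26 33 30
f 5 31 19
f 31 10 32
f 19 32 6
f 31 32 19
f 3 15 39
f 15 5 40
f 39 40 12
f 15 40 39
f 7 20 36
f 20 3 35
f 36 35 11
f 20 35 36
f 9 27 28
f 27 7 24
f 28 24 8
f 27 24 28
f 10 33 29
f 33 9 25
f 29 25 2
f 33 25 29
f 44 43 47
f 44 47 45
f 45 47 48
f 45 48 46
f 47 43 49
f 47 49 48
f 48 49 50
f 48 50 46
f 49 43 51
f 49 51 50
f 50 51 52
f 50 52 46
f 51 43 53
f 51 53 52
f 52 53 54
f 52 54 46
f 53 43 55
f 53 55 54
f 54 55 56
f 54 56 46
f 55 43 57
f 55 57 56
f 56 57 58
f 56 58 46
f 57 43 59
f 57 59 58
f 58 59 60
f 58 60 46
f 59 43 61
f 59 61 60
f 60 61 62
f 60 62 46
f 61 43 44
f 61 44 62
f 62 44 45
f 62 45 46
f 64 63 67
f 64 67 65
f 65 67 68
f 65 68 66
f 67 63 69
f 67 69 68
f 68 69 70
f 68 70 66
f 69 63 71
f 69 71 70
f 70 71 72
f 70 72 66
f 71 63 73
f 71 73 72
f 72 73 74
f 72 74 66
f 73 63 75
f 73 75 74
f 74 75 76
f 74 76 66
f 75 63 77
f 75 77 76
f 76 77 78
f 76 78 66
f 77 63 79
f 77 79 78
f 78 79 80
f 78 80 66
f 79 63 81
f 79 81 80
f 80 81 82
f 80 82 66
f 81 63 83
f 81 83 82
f 82 83 84
f 82 84 66
f 83 63 64
f 83 64 84
f 84 64 65
f 84 65 66



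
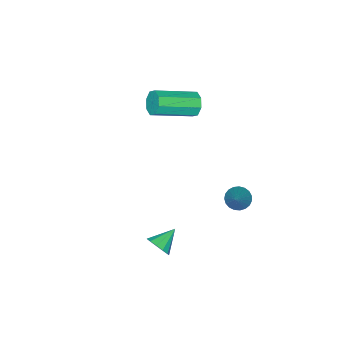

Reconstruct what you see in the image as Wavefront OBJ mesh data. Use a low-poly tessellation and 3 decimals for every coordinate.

v 3.267 0.107 -0.12
v 3.517 -0.021 0.352
v 2.393 0.173 0.36
v 3.528 0.288 0.329
v 3.455 0.539 0.163
v 3.323 0.654 -0.093
v 3.173 0.595 -0.357
v 3.053 0.381 -0.547
v 3.001 0.08 -0.601
v 3.033 -0.212 -0.502
v 3.14 -0.403 -0.283
v 3.287 -0.431 -0.011
v 3.428 -0.289 0.225
v -2.556 -3.376 2.046
v -2.275 -3.238 1.546
v -0.743 -4.086 2.174
v -1.024 -4.224 2.674
v -2.229 -2.92 1.864
v -0.697 -3.768 2.491
v -2.374 -2.869 2.288
v -0.843 -3.717 2.916
v -2.627 -3.115 2.571
v -1.095 -3.963 3.198
v -2.837 -3.514 2.546
v -1.305 -4.362 3.174
v -2.883 -3.832 2.229
v -1.351 -4.68 2.856
v -2.737 -3.883 1.804
v -1.206 -4.731 2.432
v -2.485 -3.637 1.522
v -0.953 -4.485 2.149
v -0.612 0.658 0.245
v -0.274 0.252 0.197
v 0.352 1.322 1.435
v -0.194 0.397 0.051
v -0.185 0.586 -0.061
v -0.251 0.788 -0.121
v -0.379 0.967 -0.117
v -0.547 1.093 -0.051
v -0.727 1.144 0.067
v -0.887 1.11 0.215
v -0.999 0.999 0.368
v -1.044 0.828 0.5
v -1.015 0.628 0.588
v -0.916 0.433 0.616
v -0.765 0.277 0.581
v -0.587 0.187 0.487
v -0.413 0.178 0.351
f 2 1 4
f 2 4 3
f 4 1 5
f 4 5 3
f 5 1 6
f 5 6 3
f 6 1 7
f 6 7 3
f 7 1 8
f 7 8 3
f 8 1 9
f 8 9 3
f 9 1 10
f 9 10 3
f 10 1 11
f 10 11 3
f 11 1 12
f 11 12 3
f 12 1 13
f 12 13 3
f 13 1 2
f 13 2 3
f 15 14 18
f 15 18 16
f 16 18 19
f 16 19 17
f 18 14 20
f 18 20 19
f 19 20 21
f 19 21 17
f 20 14 22
f 20 22 21
f 21 22 23
f 21 23 17
f 22 14 24
f 22 24 23
f 23 24 25
f 23 25 17
f 24 14 26
f 24 26 25
f 25 26 27
f 25 27 17
f 26 14 28
f 26 28 27
f 27 28 29
f 27 29 17
f 28 14 30
f 28 30 29
f 29 30 31
f 29 31 17
f 30 14 15
f 30 15 31
f 31 15 16
f 31 16 17
f 33 32 35
f 33 35 34
f 35 32 36
f 35 36 34
f 36 32 37
f 36 37 34
f 37 32 38
f 37 38 34
f 38 32 39
f 38 39 34
f 39 32 40
f 39 40 34
f 40 32 41
f 40 41 34
f 41 32 42
f 41 42 34
f 42 32 43
f 42 43 34
f 43 32 44
f 43 44 34
f 44 32 45
f 44 45 34
f 45 32 46
f 45 46 34
f 46 32 47
f 46 47 34
f 47 32 48
f 47 48 34
f 48 32 33
f 48 33 34



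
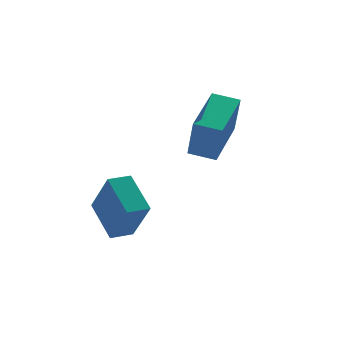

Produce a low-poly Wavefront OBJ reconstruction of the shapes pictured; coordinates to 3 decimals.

v 0.596 1.371 0.67
v 0.539 0.91 2.201
v 2.022 2.726 1.131
v 1.964 2.265 2.662
v 1.276 0.715 0.498
v 1.218 0.254 2.029
v 2.701 2.07 0.959
v 2.644 1.609 2.49
v -1.918 0.638 -0.992
v -1.901 2.024 -0.193
v -2.066 1.571 -2.606
v -2.05 2.956 -1.807
v -1.09 0.664 -1.053
v -1.074 2.049 -0.254
v -1.239 1.596 -2.667
v -1.222 2.982 -1.868
f 2 4 1
f 5 2 1
f 1 4 3
f 3 5 1
f 2 8 4
f 6 2 5
f 6 8 2
f 4 8 3
f 7 5 3
f 3 8 7
f 7 6 5
f 8 6 7
f 10 12 9
f 13 10 9
f 9 12 11
f 11 13 9
f 10 16 12
f 14 10 13
f 14 16 10
f 12 16 11
f 15 13 11
f 11 16 15
f 15 14 13
f 16 14 15



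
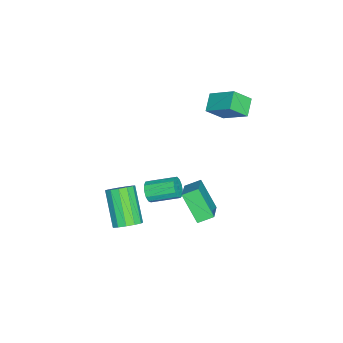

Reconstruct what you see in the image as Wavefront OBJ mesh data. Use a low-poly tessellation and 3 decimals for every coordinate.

v -0.428 -0.637 -2.284
v 0 -0.738 -1.819
v -0.264 0.756 -1.251
v -0.692 0.857 -1.716
v 0.183 -0.6 -2.098
v -0.081 0.894 -1.529
v 0.172 -0.473 -2.435
v -0.092 1.021 -1.867
v -0.029 -0.399 -2.725
v -0.294 1.095 -2.156
v -0.357 -0.4 -2.875
v -0.622 1.094 -2.306
v -0.708 -0.476 -2.837
v -0.972 1.018 -2.268
v -0.969 -0.604 -2.624
v -1.234 0.89 -2.055
v -1.059 -0.742 -2.303
v -1.323 0.752 -1.734
v -0.948 -0.846 -1.976
v -1.213 0.648 -1.408
v -0.672 -0.885 -1.747
v -0.937 0.609 -1.179
v -0.319 -0.844 -1.689
v -0.583 0.65 -1.12
v -3.627 1.683 3.632
v -3.183 3.047 4.617
v -4.13 2.481 2.753
v -3.686 3.846 3.738
v -2.654 1.734 3.122
v -2.21 3.099 4.107
v -3.157 2.533 2.243
v -2.713 3.897 3.228
v -0.223 1.325 -0.957
v 1.274 1.597 -0.073
v -0.582 2.085 -0.583
v 0.916 2.357 0.301
v 0.424 2.323 -2.361
v 1.922 2.595 -1.477
v 0.066 3.083 -1.987
v 1.563 3.355 -1.103
v 3.656 -0.473 -0.715
v 4.119 -1.067 -0.617
v 2.788 -1.861 0.873
v 2.324 -1.267 0.775
v 4.249 -0.766 -0.341
v 2.918 -1.56 1.149
v 4.19 -0.372 -0.184
v 2.859 -1.166 1.306
v 3.961 -0.01 -0.195
v 2.63 -0.804 1.295
v 3.636 0.205 -0.372
v 2.305 -0.589 1.118
v 3.316 0.205 -0.657
v 1.985 -0.589 0.833
v 3.105 -0.011 -0.961
v 1.774 -0.805 0.529
v 3.068 -0.373 -1.186
v 1.737 -1.167 0.304
v 3.218 -0.767 -1.263
v 1.887 -1.56 0.228
v 3.507 -1.067 -1.165
v 2.175 -1.861 0.325
v 3.843 -1.179 -0.924
v 2.511 -1.973 0.566
f 2 1 5
f 2 5 3
f 3 5 6
f 3 6 4
f 5 1 7
f 5 7 6
f 6 7 8
f 6 8 4
f 7 1 9
f 7 9 8
f 8 9 10
f 8 10 4
f 9 1 11
f 9 11 10
f 10 11 12
f 10 12 4
f 11 1 13
f 11 13 12
f 12 13 14
f 12 14 4
f 13 1 15
f 13 15 14
f 14 15 16
f 14 16 4
f 15 1 17
f 15 17 16
f 16 17 18
f 16 18 4
f 17 1 19
f 17 19 18
f 18 19 20
f 18 20 4
f 19 1 21
f 19 21 20
f 20 21 22
f 20 22 4
f 21 1 23
f 21 23 22
f 22 23 24
f 22 24 4
f 23 1 2
f 23 2 24
f 24 2 3
f 24 3 4
f 26 28 25
f 29 26 25
f 25 28 27
f 27 29 25
f 26 32 28
f 30 26 29
f 30 32 26
f 28 32 27
f 31 29 27
f 27 32 31
f 31 30 29
f 32 30 31
f 34 36 33
f 37 34 33
f 33 36 35
f 35 37 33
f 34 40 36
f 38 34 37
f 38 40 34
f 36 40 35
f 39 37 35
f 35 40 39
f 39 38 37
f 40 38 39
f 42 41 45
f 42 45 43
f 43 45 46
f 43 46 44
f 45 41 47
f 45 47 46
f 46 47 48
f 46 48 44
f 47 41 49
f 47 49 48
f 48 49 50
f 48 50 44
f 49 41 51
f 49 51 50
f 50 51 52
f 50 52 44
f 51 41 53
f 51 53 52
f 52 53 54
f 52 54 44
f 53 41 55
f 53 55 54
f 54 55 56
f 54 56 44
f 55 41 57
f 55 57 56
f 56 57 58
f 56 58 44
f 57 41 59
f 57 59 58
f 58 59 60
f 58 60 44
f 59 41 61
f 59 61 60
f 60 61 62
f 60 62 44
f 61 41 63
f 61 63 62
f 62 63 64
f 62 64 44
f 63 41 42
f 63 42 64
f 64 42 43
f 64 43 44



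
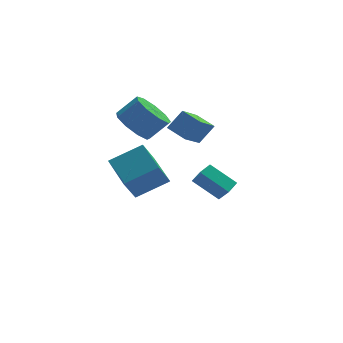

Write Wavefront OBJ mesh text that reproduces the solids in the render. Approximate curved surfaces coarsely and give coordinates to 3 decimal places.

v -2.5 -2.414 -1.149
v -3.104 -3.073 0.13
v -2.94 -0.833 -0.543
v -3.544 -1.491 0.737
v -0.956 -2.289 -0.357
v -1.56 -2.947 0.923
v -1.396 -0.707 0.25
v -2 -1.366 1.529
v 1.12 1.86 -0.378
v 0.241 0.675 0.582
v 0.439 2.667 -0.005
v -0.44 1.482 0.954
v 1.86 2.058 0.546
v 0.981 0.873 1.505
v 1.179 2.865 0.918
v 0.3 1.68 1.878
v 2.294 3.006 -4.936
v 2.656 2.476 -4.169
v 1.116 3.655 -3.93
v 1.478 3.125 -3.163
v 2.822 3.655 -4.737
v 3.184 3.125 -3.97
v 1.644 4.304 -3.731
v 2.006 3.774 -2.964
v -1.922 1.987 0.921
v -1.167 1.814 0.169
v -0.203 1.86 1.126
v -0.958 2.033 1.879
v -1.282 2.54 0.25
v -0.317 2.585 1.207
v -1.696 3.007 0.645
v -0.731 3.052 1.602
v -2.216 2.996 1.17
v -1.252 3.042 2.127
v -2.599 2.514 1.578
v -1.634 2.56 2.535
v -2.665 1.785 1.679
v -1.7 1.831 2.637
v -2.384 1.151 1.426
v -1.419 1.196 2.383
v -1.886 0.908 0.936
v -0.922 0.953 1.894
v -1.406 1.17 0.44
v -0.441 1.215 1.397
f 2 4 1
f 5 2 1
f 1 4 3
f 3 5 1
f 2 8 4
f 6 2 5
f 6 8 2
f 4 8 3
f 7 5 3
f 3 8 7
f 7 6 5
f 8 6 7
f 10 12 9
f 13 10 9
f 9 12 11
f 11 13 9
f 10 16 12
f 14 10 13
f 14 16 10
f 12 16 11
f 15 13 11
f 11 16 15
f 15 14 13
f 16 14 15
f 18 20 17
f 21 18 17
f 17 20 19
f 19 21 17
f 18 24 20
f 22 18 21
f 22 24 18
f 20 24 19
f 23 21 19
f 19 24 23
f 23 22 21
f 24 22 23
f 26 25 29
f 26 29 27
f 27 29 30
f 27 30 28
f 29 25 31
f 29 31 30
f 30 31 32
f 30 32 28
f 31 25 33
f 31 33 32
f 32 33 34
f 32 34 28
f 33 25 35
f 33 35 34
f 34 35 36
f 34 36 28
f 35 25 37
f 35 37 36
f 36 37 38
f 36 38 28
f 37 25 39
f 37 39 38
f 38 39 40
f 38 40 28
f 39 25 41
f 39 41 40
f 40 41 42
f 40 42 28
f 41 25 43
f 41 43 42
f 42 43 44
f 42 44 28
f 43 25 26
f 43 26 44
f 44 26 27
f 44 27 28



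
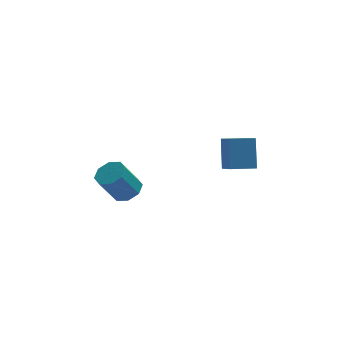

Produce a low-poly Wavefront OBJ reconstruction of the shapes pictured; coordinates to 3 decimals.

v -1.722 -0.861 -0.578
v -0.985 -0.991 -0.196
v -1.821 -1.348 1.299
v -2.558 -1.219 0.918
v -1.178 -0.379 -0.158
v -2.013 -0.736 1.337
v -1.689 -0.049 -0.365
v -2.525 -0.407 1.13
v -2.22 -0.195 -0.697
v -3.056 -0.553 0.798
v -2.459 -0.732 -0.959
v -3.295 -1.089 0.536
v -2.267 -1.344 -0.997
v -3.102 -1.701 0.498
v -1.755 -1.673 -0.79
v -2.591 -2.031 0.705
v -1.224 -1.527 -0.458
v -2.06 -1.885 1.037
v 3.356 -0.043 -0.091
v 3.43 0.919 1.441
v 3.118 0.958 -0.708
v 3.192 1.92 0.824
v 4.708 0.16 -0.284
v 4.782 1.122 1.248
v 4.47 1.161 -0.901
v 4.544 2.123 0.631
f 2 1 5
f 2 5 3
f 3 5 6
f 3 6 4
f 5 1 7
f 5 7 6
f 6 7 8
f 6 8 4
f 7 1 9
f 7 9 8
f 8 9 10
f 8 10 4
f 9 1 11
f 9 11 10
f 10 11 12
f 10 12 4
f 11 1 13
f 11 13 12
f 12 13 14
f 12 14 4
f 13 1 15
f 13 15 14
f 14 15 16
f 14 16 4
f 15 1 17
f 15 17 16
f 16 17 18
f 16 18 4
f 17 1 2
f 17 2 18
f 18 2 3
f 18 3 4
f 20 22 19
f 23 20 19
f 19 22 21
f 21 23 19
f 20 26 22
f 24 20 23
f 24 26 20
f 22 26 21
f 25 23 21
f 21 26 25
f 25 24 23
f 26 24 25



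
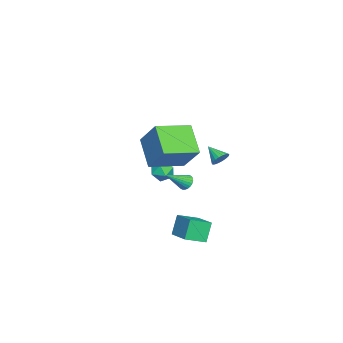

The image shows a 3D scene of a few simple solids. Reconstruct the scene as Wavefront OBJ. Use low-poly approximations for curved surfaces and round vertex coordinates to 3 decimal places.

v 2.742 2.172 -3.796
v 2.168 2.31 -2.537
v 2.038 3.2 -4.23
v 1.463 3.338 -2.972
v 4.137 3.342 -3.288
v 3.562 3.48 -2.03
v 3.432 4.37 -3.723
v 2.858 4.508 -2.464
v -2.853 3.405 -0.273
v -2.534 3.62 0.213
v -3.327 2.515 0.433
v -2.772 3.759 0.229
v -3.026 3.828 0.146
v -3.245 3.813 -0.02
v -3.387 3.718 -0.237
v -3.423 3.56 -0.46
v -3.347 3.371 -0.646
v -3.172 3.189 -0.759
v -2.934 3.05 -0.775
v -2.681 2.981 -0.691
v -2.461 2.996 -0.525
v -2.319 3.092 -0.308
v -2.283 3.25 -0.085
v -2.36 3.438 0.101
v 3.115 0.483 3.559
v 3.983 1.632 5.129
v 1.67 2.063 3.202
v 2.539 3.212 4.771
v 4.421 1.368 2.189
v 5.29 2.517 3.758
v 2.977 2.948 1.831
v 3.845 4.097 3.401
v -3.439 0.353 -1.647
v -3.02 -0.324 -1.411
v -3.92 -0.316 -2.709
v -3.501 -0.993 -2.473
v -4.146 -0.726 -2.023
v -3.85 -0.313 -1.367
v -3.09 -0.327 -2.753
v -2.794 0.086 -2.097
v -2.804 -0.744 -2.094
v -3.457 -0.991 -1.643
v -3.483 0.351 -2.477
v -4.136 0.104 -2.026
v -0.249 2.104 -1.132
v -0.064 1.84 -1.591
v 0.769 1.176 -0.188
v 0.076 2.007 -1.578
v 0.167 2.189 -1.497
v 0.195 2.357 -1.361
v 0.155 2.488 -1.19
v 0.053 2.559 -1.011
v -0.094 2.562 -0.849
v -0.265 2.494 -0.731
v -0.434 2.367 -0.674
v -0.574 2.2 -0.687
v -0.665 2.019 -0.767
v -0.693 1.85 -0.904
v -0.653 1.72 -1.074
v -0.551 1.648 -1.254
v -0.404 1.646 -1.415
v -0.232 1.713 -1.533
f 2 4 1
f 5 2 1
f 1 4 3
f 3 5 1
f 2 8 4
f 6 2 5
f 6 8 2
f 4 8 3
f 7 5 3
f 3 8 7
f 7 6 5
f 8 6 7
f 10 9 12
f 10 12 11
f 12 9 13
f 12 13 11
f 13 9 14
f 13 14 11
f 14 9 15
f 14 15 11
f 15 9 16
f 15 16 11
f 16 9 17
f 16 17 11
f 17 9 18
f 17 18 11
f 18 9 19
f 18 19 11
f 19 9 20
f 19 20 11
f 20 9 21
f 20 21 11
f 21 9 22
f 21 22 11
f 22 9 23
f 22 23 11
f 23 9 24
f 23 24 11
f 24 9 10
f 24 10 11
f 26 28 25
f 29 26 25
f 25 28 27
f 27 29 25
f 26 32 28
f 30 26 29
f 30 32 26
f 28 32 27
f 31 29 27
f 27 32 31
f 31 30 29
f 32 30 31
f 33 44 38
f 33 38 34
f 33 34 40
f 33 40 43
f 33 43 44
f 34 38 42
f 38 44 37
f 44 43 35
f 43 40 39
f 40 34 41
f 36 42 37
f 36 37 35
f 36 35 39
f 36 39 41
f 36 41 42
f 37 42 38
f 35 37 44
f 39 35 43
f 41 39 40
f 42 41 34
f 46 45 48
f 46 48 47
f 48 45 49
f 48 49 47
f 49 45 50
f 49 50 47
f 50 45 51
f 50 51 47
f 51 45 52
f 51 52 47
f 52 45 53
f 52 53 47
f 53 45 54
f 53 54 47
f 54 45 55
f 54 55 47
f 55 45 56
f 55 56 47
f 56 45 57
f 56 57 47
f 57 45 58
f 57 58 47
f 58 45 59
f 58 59 47
f 59 45 60
f 59 60 47
f 60 45 61
f 60 61 47
f 61 45 62
f 61 62 47
f 62 45 46
f 62 46 47



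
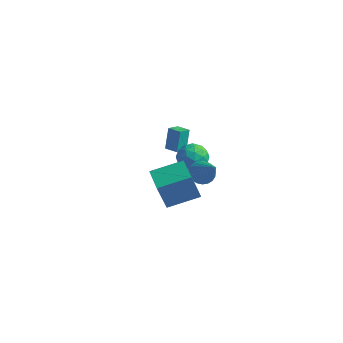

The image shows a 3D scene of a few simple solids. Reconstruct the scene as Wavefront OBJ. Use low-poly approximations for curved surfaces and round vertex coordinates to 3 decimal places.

v 1.289 -3.857 -1.326
v 1.173 -4.471 0.447
v 2.343 -2.397 -0.751
v 2.227 -3.012 1.022
v 2.613 -4.728 -1.542
v 2.497 -5.343 0.231
v 3.667 -3.269 -0.967
v 3.551 -3.883 0.806
v -4.051 2.465 -3.749
v -4.191 2.891 -2.318
v -4.045 3.251 -3.983
v -4.185 3.677 -2.552
v -3.175 2.483 -3.668
v -3.315 2.909 -2.237
v -3.169 3.269 -3.902
v -3.309 3.695 -2.471
v -0.312 1.369 -3.45
v 0.222 1.263 -4.05
v 1.192 0.791 -2.01
v 0.27 1.586 -3.97
v 0.217 1.872 -3.8
v 0.073 2.071 -3.57
v -0.138 2.149 -3.319
v -0.378 2.091 -3.09
v -0.608 1.909 -2.924
v -0.786 1.633 -2.849
v -0.882 1.312 -2.877
v -0.879 1 -3.005
v -0.779 0.752 -3.21
v -0.597 0.611 -3.456
v -0.366 0.6 -3.701
v -0.126 0.723 -3.902
v 0.082 0.957 -4.026
v -3.056 2.897 -3.636
v -2.338 3.447 -3.212
v -1.942 1.853 -4.168
v -1.224 2.403 -3.744
v -1.871 1.9 -3.173
v -2.559 2.545 -2.844
v -1.721 2.755 -4.536
v -2.409 3.4 -4.207
v -1.513 3.359 -3.769
v -1.605 2.831 -2.926
v -2.675 2.469 -4.454
v -2.767 1.941 -3.611
v -2.795 3.263 -3.377
v -1.485 2.037 -4.003
v -1.865 1.741 -3.667
v -1.443 2.064 -3.418
v -2.925 2.733 -3.161
v -2.503 3.057 -2.912
v -2.228 2.148 -2.889
v -1.777 2.243 -4.468
v -1.355 2.567 -4.219
v -2.837 3.236 -3.962
v -2.415 3.559 -3.713
v -2.052 3.152 -4.491
v -1.888 3.535 -3.455
v -1.233 2.922 -3.768
v -1.525 3.129 -4.234
v -1.93 3.508 -4.04
v -1.942 3.225 -2.96
v -1.287 2.612 -3.273
v -1.667 2.316 -2.937
v -2.072 2.695 -2.743
v -1.457 3.173 -3.287
v -2.993 2.688 -4.107
v -2.338 2.075 -4.42
v -2.208 2.605 -4.637
v -2.613 2.984 -4.443
v -3.047 2.378 -3.612
v -2.392 1.765 -3.925
v -2.35 1.792 -3.34
v -2.755 2.171 -3.146
v -2.823 2.127 -4.093
f 2 4 1
f 5 2 1
f 1 4 3
f 3 5 1
f 2 8 4
f 6 2 5
f 6 8 2
f 4 8 3
f 7 5 3
f 3 8 7
f 7 6 5
f 8 6 7
f 10 12 9
f 13 10 9
f 9 12 11
f 11 13 9
f 10 16 12
f 14 10 13
f 14 16 10
f 12 16 11
f 15 13 11
f 11 16 15
f 15 14 13
f 16 14 15
f 18 17 20
f 18 20 19
f 20 17 21
f 20 21 19
f 21 17 22
f 21 22 19
f 22 17 23
f 22 23 19
f 23 17 24
f 23 24 19
f 24 17 25
f 24 25 19
f 25 17 26
f 25 26 19
f 26 17 27
f 26 27 19
f 27 17 28
f 27 28 19
f 28 17 29
f 28 29 19
f 29 17 30
f 29 30 19
f 30 17 31
f 30 31 19
f 31 17 32
f 31 32 19
f 32 17 33
f 32 33 19
f 33 17 18
f 33 18 19
f 34 71 50
f 71 45 74
f 50 74 39
f 71 74 50
f 34 50 46
f 50 39 51
f 46 51 35
f 50 51 46
f 34 46 55
f 46 35 56
f 55 56 41
f 46 56 55
f 34 55 67
f 55 41 70
f 67 70 44
f 55 70 67
f 34 67 71
f 67 44 75
f 71 75 45
f 67 75 71
f 35 51 62
f 51 39 65
f 62 65 43
f 51 65 62
f 39 74 52
f 74 45 73
f 52 73 38
f 74 73 52
f 45 75 72
f 75 44 68
f 72 68 36
f 75 68 72
f 44 70 69
f 70 41 57
f 69 57 40
f 70 57 69
f 41 56 61
f 56 35 58
f 61 58 42
f 56 58 61
f 37 63 49
f 63 43 64
f 49 64 38
f 63 64 49
f 37 49 47
f 49 38 48
f 47 48 36
f 49 48 47
f 37 47 54
f 47 36 53
f 54 53 40
f 47 53 54
f 37 54 59
f 54 40 60
f 59 60 42
f 54 60 59
f 37 59 63
f 59 42 66
f 63 66 43
f 59 66 63
f 38 64 52
f 64 43 65
f 52 65 39
f 64 65 52
f 36 48 72
f 48 38 73
f 72 73 45
f 48 73 72
f 40 53 69
f 53 36 68
f 69 68 44
f 53 68 69
f 42 60 61
f 60 40 57
f 61 57 41
f 60 57 61
f 43 66 62
f 66 42 58
f 62 58 35
f 66 58 62



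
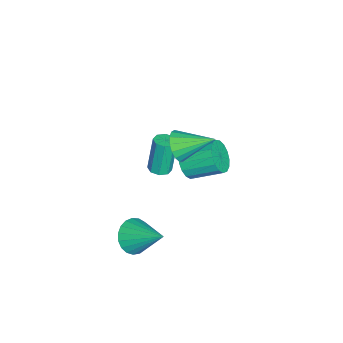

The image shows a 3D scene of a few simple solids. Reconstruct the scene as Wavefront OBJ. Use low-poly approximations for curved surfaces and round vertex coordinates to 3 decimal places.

v -2.66 -2.762 -3.04
v -2 -3.044 -2.465
v -2.019 -1.5 -1.685
v -2.68 -1.218 -2.26
v -1.778 -2.871 -2.803
v -1.797 -1.327 -2.023
v -1.758 -2.672 -3.196
v -1.777 -1.128 -2.416
v -1.945 -2.494 -3.553
v -1.964 -0.95 -2.773
v -2.296 -2.378 -3.792
v -2.315 -0.834 -3.012
v -2.73 -2.349 -3.859
v -2.749 -0.805 -3.079
v -3.148 -2.415 -3.739
v -3.167 -0.871 -2.958
v -3.455 -2.561 -3.458
v -3.474 -1.017 -2.678
v -3.58 -2.752 -3.082
v -3.599 -1.208 -2.301
v -3.493 -2.946 -2.696
v -3.513 -1.402 -1.916
v -3.217 -3.098 -2.389
v -3.236 -1.554 -1.609
v -2.812 -3.173 -2.231
v -2.831 -1.629 -1.451
v -2.373 -3.153 -2.259
v -2.392 -1.609 -1.478
v 3.068 -4.089 -2.889
v 3.475 -4.729 -2.333
v 3.812 -2.611 -1.731
v 3.754 -4.662 -2.599
v 3.915 -4.496 -2.914
v 3.929 -4.26 -3.225
v 3.794 -3.994 -3.478
v 3.534 -3.745 -3.629
v 3.193 -3.555 -3.652
v 2.83 -3.457 -3.543
v 2.509 -3.469 -3.321
v 2.284 -3.588 -3.024
v 2.195 -3.794 -2.704
v 2.256 -4.051 -2.416
v 2.458 -4.314 -2.209
v 2.766 -4.539 -2.12
v 3.125 -4.685 -2.164
v 1.151 -2.494 2.255
v 1.661 -2.755 2.856
v 1.089 -0.846 3.025
v 1.906 -2.616 2.576
v 1.979 -2.448 2.224
v 1.862 -2.291 1.878
v 1.582 -2.181 1.619
v 1.203 -2.142 1.505
v 0.813 -2.184 1.564
v 0.499 -2.297 1.78
v 0.335 -2.455 2.106
v 0.358 -2.622 2.465
v 0.563 -2.76 2.777
v 0.902 -2.837 2.969
v 1.298 -2.835 2.997
v -1.086 -3.778 -2.082
v -0.531 -3.689 -1.982
v -0.9 -3.493 -0.118
v -1.454 -3.582 -0.218
v -0.748 -3.319 -2.063
v -1.117 -3.123 -0.199
v -1.162 -3.218 -2.156
v -1.531 -3.022 -0.292
v -1.531 -3.445 -2.205
v -1.9 -3.249 -0.341
v -1.64 -3.867 -2.182
v -2.009 -3.671 -0.318
v -1.423 -4.237 -2.101
v -1.792 -4.041 -0.237
v -1.009 -4.338 -2.008
v -1.378 -4.142 -0.144
v -0.64 -4.111 -1.959
v -1.009 -3.915 -0.095
f 2 1 5
f 2 5 3
f 3 5 6
f 3 6 4
f 5 1 7
f 5 7 6
f 6 7 8
f 6 8 4
f 7 1 9
f 7 9 8
f 8 9 10
f 8 10 4
f 9 1 11
f 9 11 10
f 10 11 12
f 10 12 4
f 11 1 13
f 11 13 12
f 12 13 14
f 12 14 4
f 13 1 15
f 13 15 14
f 14 15 16
f 14 16 4
f 15 1 17
f 15 17 16
f 16 17 18
f 16 18 4
f 17 1 19
f 17 19 18
f 18 19 20
f 18 20 4
f 19 1 21
f 19 21 20
f 20 21 22
f 20 22 4
f 21 1 23
f 21 23 22
f 22 23 24
f 22 24 4
f 23 1 25
f 23 25 24
f 24 25 26
f 24 26 4
f 25 1 27
f 25 27 26
f 26 27 28
f 26 28 4
f 27 1 2
f 27 2 28
f 28 2 3
f 28 3 4
f 30 29 32
f 30 32 31
f 32 29 33
f 32 33 31
f 33 29 34
f 33 34 31
f 34 29 35
f 34 35 31
f 35 29 36
f 35 36 31
f 36 29 37
f 36 37 31
f 37 29 38
f 37 38 31
f 38 29 39
f 38 39 31
f 39 29 40
f 39 40 31
f 40 29 41
f 40 41 31
f 41 29 42
f 41 42 31
f 42 29 43
f 42 43 31
f 43 29 44
f 43 44 31
f 44 29 45
f 44 45 31
f 45 29 30
f 45 30 31
f 47 46 49
f 47 49 48
f 49 46 50
f 49 50 48
f 50 46 51
f 50 51 48
f 51 46 52
f 51 52 48
f 52 46 53
f 52 53 48
f 53 46 54
f 53 54 48
f 54 46 55
f 54 55 48
f 55 46 56
f 55 56 48
f 56 46 57
f 56 57 48
f 57 46 58
f 57 58 48
f 58 46 59
f 58 59 48
f 59 46 60
f 59 60 48
f 60 46 47
f 60 47 48
f 62 61 65
f 62 65 63
f 63 65 66
f 63 66 64
f 65 61 67
f 65 67 66
f 66 67 68
f 66 68 64
f 67 61 69
f 67 69 68
f 68 69 70
f 68 70 64
f 69 61 71
f 69 71 70
f 70 71 72
f 70 72 64
f 71 61 73
f 71 73 72
f 72 73 74
f 72 74 64
f 73 61 75
f 73 75 74
f 74 75 76
f 74 76 64
f 75 61 77
f 75 77 76
f 76 77 78
f 76 78 64
f 77 61 62
f 77 62 78
f 78 62 63
f 78 63 64



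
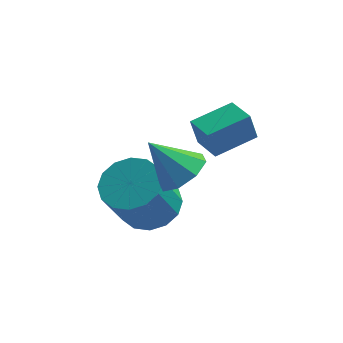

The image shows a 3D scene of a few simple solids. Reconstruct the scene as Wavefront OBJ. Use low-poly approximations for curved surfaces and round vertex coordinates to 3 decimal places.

v 1.882 1.041 -0.234
v 2.475 1.127 0.266
v 0.998 0.939 0.834
v 2.229 1.649 0.112
v 1.779 1.815 -0.244
v 1.39 1.527 -0.595
v 1.289 0.956 -0.733
v 1.536 0.434 -0.579
v 1.985 0.268 -0.223
v 2.374 0.556 0.127
v 2.202 3.083 -1.079
v 2.01 2.984 -0.195
v 1.532 3.768 -1.148
v 1.341 3.669 -0.263
v 3.119 4.011 -0.777
v 2.928 3.912 0.108
v 2.45 4.696 -0.845
v 2.258 4.597 0.039
v 0.614 2.358 -2.863
v 1.475 2.476 -2.629
v 1.187 1.619 -1.142
v 0.326 1.502 -1.377
v 1.252 2.848 -2.458
v 0.963 1.991 -0.971
v 0.857 3.088 -2.396
v 0.569 2.231 -0.909
v 0.398 3.133 -2.459
v 0.11 2.276 -0.972
v -0.003 2.97 -2.631
v -0.292 2.113 -1.144
v -0.239 2.644 -2.865
v -0.528 1.787 -1.378
v -0.247 2.241 -3.098
v -0.535 1.384 -1.611
v -0.023 1.869 -3.269
v -0.312 1.012 -1.782
v 0.371 1.629 -3.331
v 0.083 0.772 -1.844
v 0.83 1.584 -3.268
v 0.542 0.727 -1.781
v 1.232 1.747 -3.096
v 0.943 0.89 -1.609
v 1.468 2.073 -2.862
v 1.179 1.216 -1.375
f 2 1 4
f 2 4 3
f 4 1 5
f 4 5 3
f 5 1 6
f 5 6 3
f 6 1 7
f 6 7 3
f 7 1 8
f 7 8 3
f 8 1 9
f 8 9 3
f 9 1 10
f 9 10 3
f 10 1 2
f 10 2 3
f 12 14 11
f 15 12 11
f 11 14 13
f 13 15 11
f 12 18 14
f 16 12 15
f 16 18 12
f 14 18 13
f 17 15 13
f 13 18 17
f 17 16 15
f 18 16 17
f 20 19 23
f 20 23 21
f 21 23 24
f 21 24 22
f 23 19 25
f 23 25 24
f 24 25 26
f 24 26 22
f 25 19 27
f 25 27 26
f 26 27 28
f 26 28 22
f 27 19 29
f 27 29 28
f 28 29 30
f 28 30 22
f 29 19 31
f 29 31 30
f 30 31 32
f 30 32 22
f 31 19 33
f 31 33 32
f 32 33 34
f 32 34 22
f 33 19 35
f 33 35 34
f 34 35 36
f 34 36 22
f 35 19 37
f 35 37 36
f 36 37 38
f 36 38 22
f 37 19 39
f 37 39 38
f 38 39 40
f 38 40 22
f 39 19 41
f 39 41 40
f 40 41 42
f 40 42 22
f 41 19 43
f 41 43 42
f 42 43 44
f 42 44 22
f 43 19 20
f 43 20 44
f 44 20 21
f 44 21 22



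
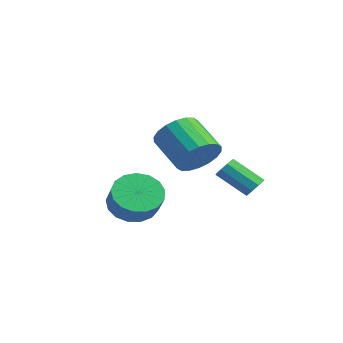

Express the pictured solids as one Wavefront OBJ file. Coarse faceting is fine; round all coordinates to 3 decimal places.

v -2.215 -0.469 -4.333
v -1.69 -1.013 -5.003
v -0.88 -1.274 -4.158
v -1.405 -0.731 -3.487
v -1.505 -0.568 -5.044
v -0.695 -0.83 -4.198
v -1.482 -0.101 -4.922
v -0.671 -0.363 -4.076
v -1.627 0.282 -4.664
v -0.816 0.02 -3.819
v -1.906 0.492 -4.331
v -1.096 0.231 -3.486
v -2.257 0.483 -3.998
v -1.447 0.221 -3.153
v -2.598 0.255 -3.742
v -1.788 -0.006 -2.897
v -2.851 -0.138 -3.621
v -2.041 -0.4 -2.776
v -2.959 -0.608 -3.663
v -2.148 -0.869 -2.818
v -2.896 -1.046 -3.859
v -2.086 -1.307 -3.013
v -2.677 -1.351 -4.163
v -1.867 -1.613 -3.317
v -2.352 -1.455 -4.506
v -1.542 -1.716 -3.66
v -1.996 -1.333 -4.809
v -1.186 -1.594 -3.963
v -1.938 2.297 -2.466
v -1.488 2.797 -1.74
v -2.952 2.702 -0.767
v -3.402 2.203 -1.494
v -1.669 3.117 -1.981
v -3.133 3.023 -1.009
v -1.903 3.276 -2.319
v -3.367 3.181 -1.347
v -2.145 3.24 -2.686
v -3.609 3.146 -1.714
v -2.345 3.018 -3.009
v -3.809 2.923 -2.037
v -2.465 2.653 -3.225
v -3.929 2.558 -2.253
v -2.48 2.217 -3.291
v -3.944 2.123 -2.318
v -2.388 1.798 -3.193
v -3.852 1.703 -2.22
v -2.207 1.477 -2.951
v -3.671 1.383 -1.979
v -1.973 1.319 -2.613
v -3.437 1.224 -1.641
v -1.731 1.354 -2.246
v -3.195 1.26 -1.274
v -1.531 1.577 -1.923
v -2.995 1.482 -0.951
v -1.411 1.942 -1.707
v -2.875 1.847 -0.735
v -1.396 2.377 -1.642
v -2.86 2.283 -0.669
v -0.824 4.103 -4.062
v -0.548 4.259 -3.649
v -1.541 3.513 -2.705
v -1.816 3.357 -3.118
v -0.8 4.498 -3.725
v -1.793 3.752 -2.781
v -1.063 4.553 -3.958
v -2.056 3.807 -3.014
v -1.214 4.397 -4.24
v -2.207 3.651 -3.296
v -1.182 4.104 -4.439
v -2.175 3.357 -3.495
v -0.982 3.81 -4.461
v -1.975 3.064 -3.517
v -0.709 3.654 -4.296
v -1.701 2.907 -3.353
v -0.488 3.707 -4.022
v -1.481 2.961 -3.078
v -0.425 3.947 -3.767
v -1.418 3.2 -2.823
f 2 1 5
f 2 5 3
f 3 5 6
f 3 6 4
f 5 1 7
f 5 7 6
f 6 7 8
f 6 8 4
f 7 1 9
f 7 9 8
f 8 9 10
f 8 10 4
f 9 1 11
f 9 11 10
f 10 11 12
f 10 12 4
f 11 1 13
f 11 13 12
f 12 13 14
f 12 14 4
f 13 1 15
f 13 15 14
f 14 15 16
f 14 16 4
f 15 1 17
f 15 17 16
f 16 17 18
f 16 18 4
f 17 1 19
f 17 19 18
f 18 19 20
f 18 20 4
f 19 1 21
f 19 21 20
f 20 21 22
f 20 22 4
f 21 1 23
f 21 23 22
f 22 23 24
f 22 24 4
f 23 1 25
f 23 25 24
f 24 25 26
f 24 26 4
f 25 1 27
f 25 27 26
f 26 27 28
f 26 28 4
f 27 1 2
f 27 2 28
f 28 2 3
f 28 3 4
f 30 29 33
f 30 33 31
f 31 33 34
f 31 34 32
f 33 29 35
f 33 35 34
f 34 35 36
f 34 36 32
f 35 29 37
f 35 37 36
f 36 37 38
f 36 38 32
f 37 29 39
f 37 39 38
f 38 39 40
f 38 40 32
f 39 29 41
f 39 41 40
f 40 41 42
f 40 42 32
f 41 29 43
f 41 43 42
f 42 43 44
f 42 44 32
f 43 29 45
f 43 45 44
f 44 45 46
f 44 46 32
f 45 29 47
f 45 47 46
f 46 47 48
f 46 48 32
f 47 29 49
f 47 49 48
f 48 49 50
f 48 50 32
f 49 29 51
f 49 51 50
f 50 51 52
f 50 52 32
f 51 29 53
f 51 53 52
f 52 53 54
f 52 54 32
f 53 29 55
f 53 55 54
f 54 55 56
f 54 56 32
f 55 29 57
f 55 57 56
f 56 57 58
f 56 58 32
f 57 29 30
f 57 30 58
f 58 30 31
f 58 31 32
f 60 59 63
f 60 63 61
f 61 63 64
f 61 64 62
f 63 59 65
f 63 65 64
f 64 65 66
f 64 66 62
f 65 59 67
f 65 67 66
f 66 67 68
f 66 68 62
f 67 59 69
f 67 69 68
f 68 69 70
f 68 70 62
f 69 59 71
f 69 71 70
f 70 71 72
f 70 72 62
f 71 59 73
f 71 73 72
f 72 73 74
f 72 74 62
f 73 59 75
f 73 75 74
f 74 75 76
f 74 76 62
f 75 59 77
f 75 77 76
f 76 77 78
f 76 78 62
f 77 59 60
f 77 60 78
f 78 60 61
f 78 61 62

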